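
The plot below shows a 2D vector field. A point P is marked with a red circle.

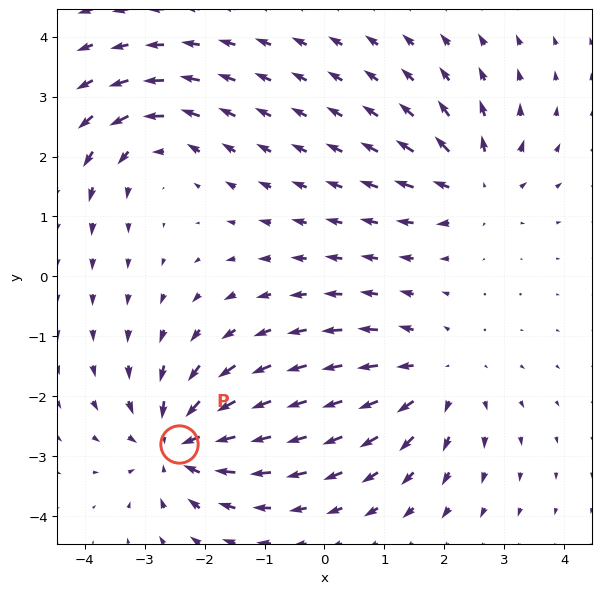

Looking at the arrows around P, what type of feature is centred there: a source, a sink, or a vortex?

sink

At P (-2.4, -2.8) the arrows converge inward. Divergence about -6, curl ≈0 — negative divergence with near-zero curl is a sink.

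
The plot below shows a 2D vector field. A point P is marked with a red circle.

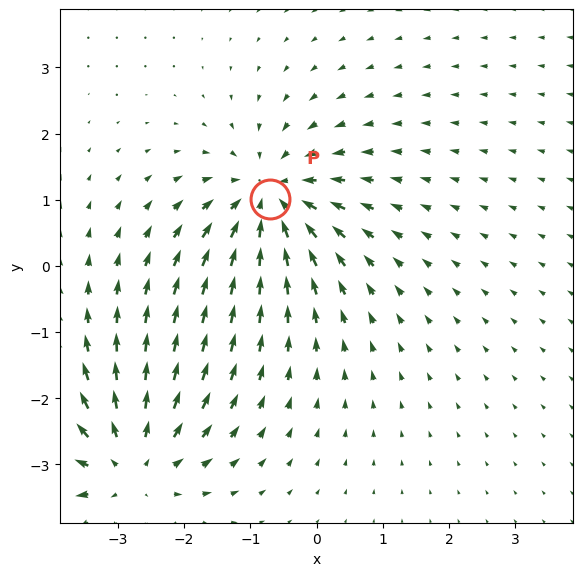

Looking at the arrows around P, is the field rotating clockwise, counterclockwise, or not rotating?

not rotating

Near P at (-0.7, 1.0) the arrows show no circulation. The curl there is ≈0.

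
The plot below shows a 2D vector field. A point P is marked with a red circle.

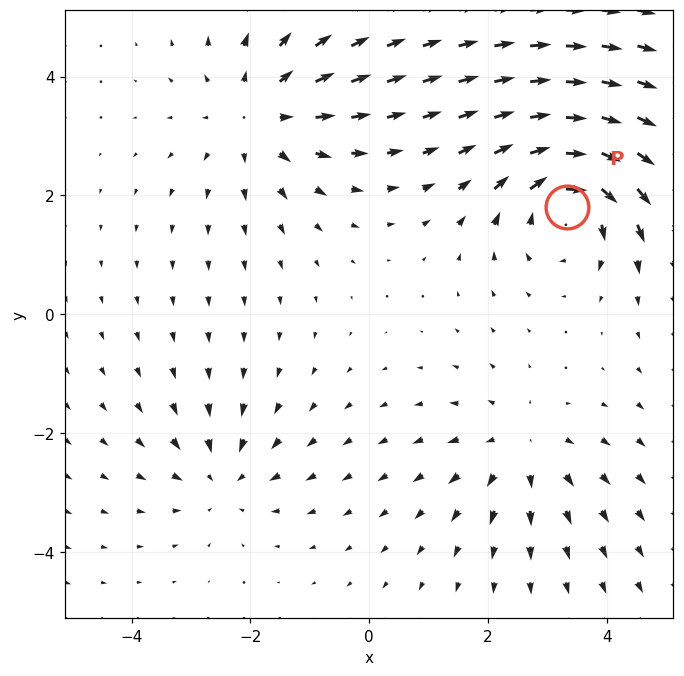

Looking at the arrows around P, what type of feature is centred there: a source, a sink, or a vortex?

vortex

At P (3.3, 1.8) the arrows circulate clockwise. Divergence ≈0, curl about -6 — near-zero divergence with nonzero curl is a vortex.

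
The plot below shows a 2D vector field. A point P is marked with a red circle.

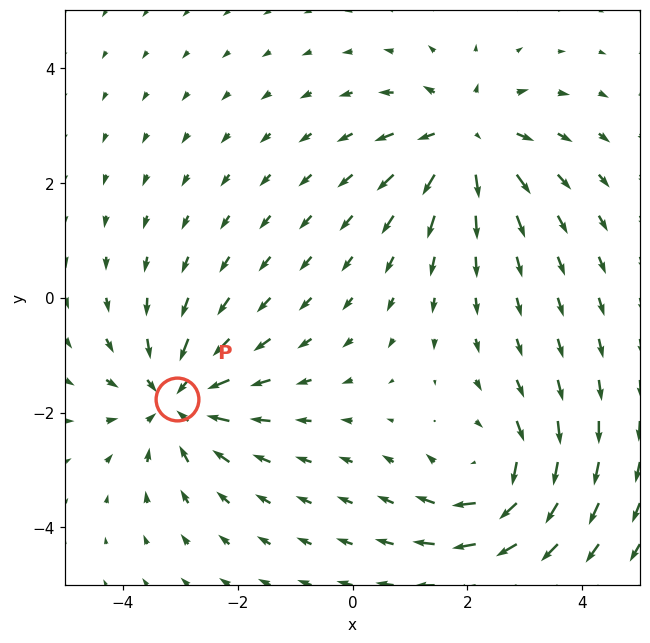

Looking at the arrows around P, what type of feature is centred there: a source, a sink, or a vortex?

At P (-3.1, -1.8) the arrows converge inward. Divergence about -5, curl ≈0 — negative divergence with near-zero curl is a sink.

sink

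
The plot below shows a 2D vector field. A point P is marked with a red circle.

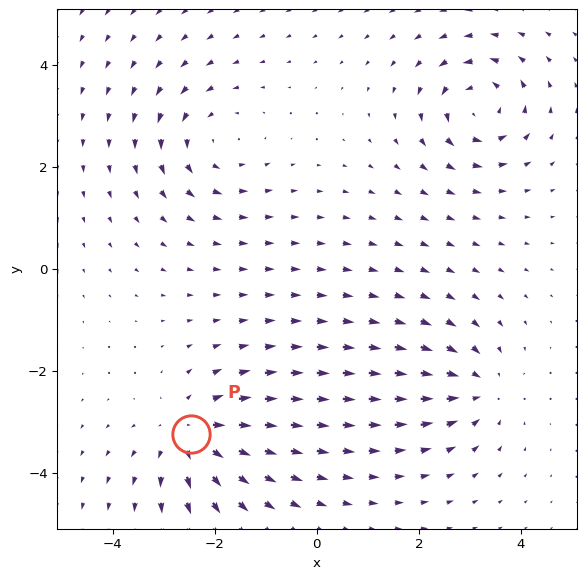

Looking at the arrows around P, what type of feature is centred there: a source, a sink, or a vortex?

source

At P (-2.5, -3.2) the arrows spread outward. Divergence about +5, curl ≈0 — positive divergence with near-zero curl is a source.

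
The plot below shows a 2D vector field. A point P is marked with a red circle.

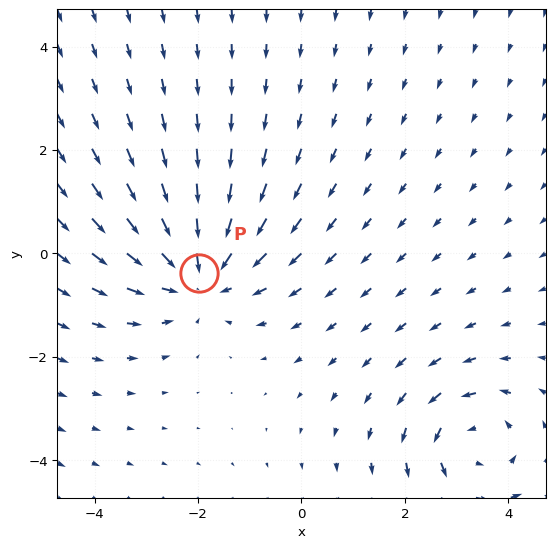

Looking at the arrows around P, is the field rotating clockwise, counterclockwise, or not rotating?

not rotating

Near P at (-2.0, -0.4) the arrows show no circulation. The curl there is ≈0.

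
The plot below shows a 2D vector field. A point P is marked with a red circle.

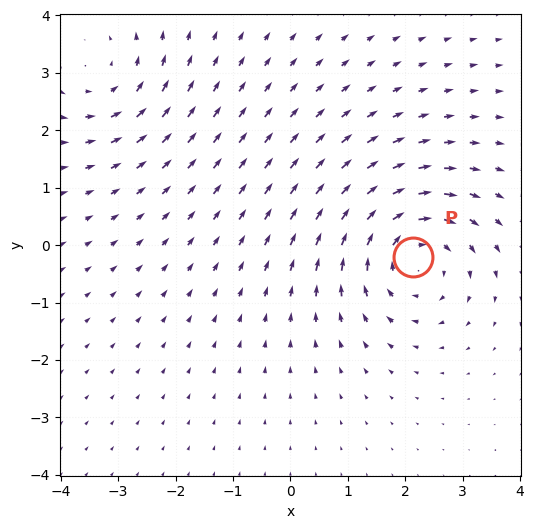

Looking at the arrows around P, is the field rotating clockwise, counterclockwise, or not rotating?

Near P at (2.1, -0.2) the arrows circulate clockwise. The curl (z-component) there is about -5; negative curl means clockwise rotation.

clockwise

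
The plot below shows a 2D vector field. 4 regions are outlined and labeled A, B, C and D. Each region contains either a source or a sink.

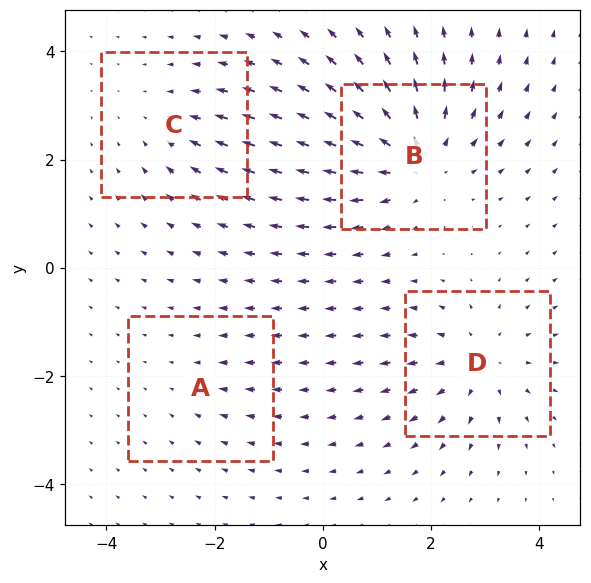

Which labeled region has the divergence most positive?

Divergence at each region's feature centre — A: about -2, B: about +6, C: about -3, D: about +4. Region B is most positive.

B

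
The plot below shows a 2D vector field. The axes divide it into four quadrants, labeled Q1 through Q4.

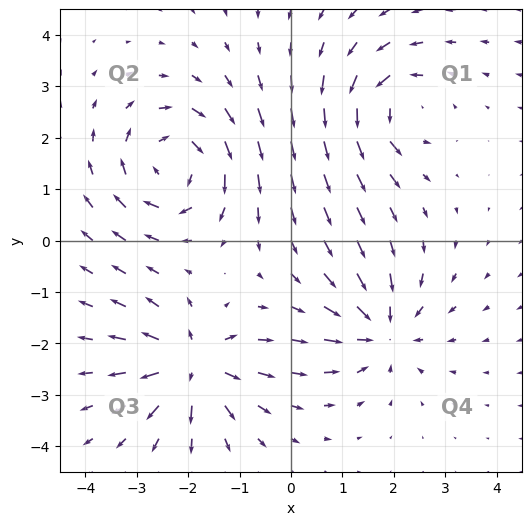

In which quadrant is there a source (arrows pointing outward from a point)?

The source sits at approximately (-1.9, -2.4), which lies in quadrant Q3. The divergence there is about +6, positive as expected for a source.

Q3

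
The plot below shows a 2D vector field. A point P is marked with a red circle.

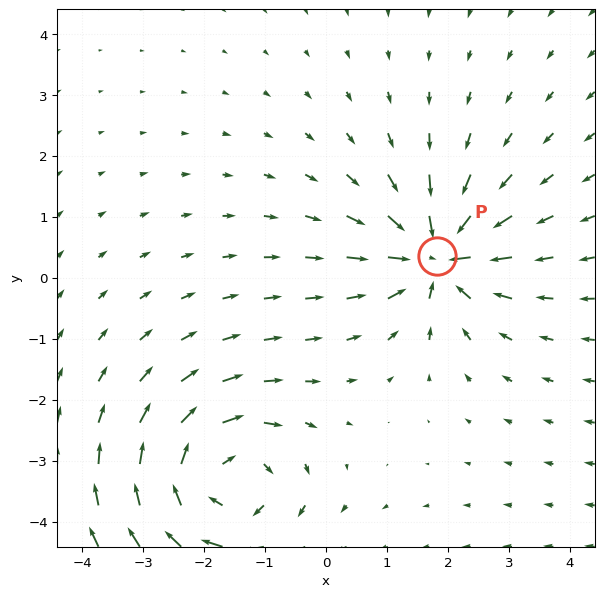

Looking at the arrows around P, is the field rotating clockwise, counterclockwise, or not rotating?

not rotating

Near P at (1.8, 0.4) the arrows show no circulation. The curl there is ≈0.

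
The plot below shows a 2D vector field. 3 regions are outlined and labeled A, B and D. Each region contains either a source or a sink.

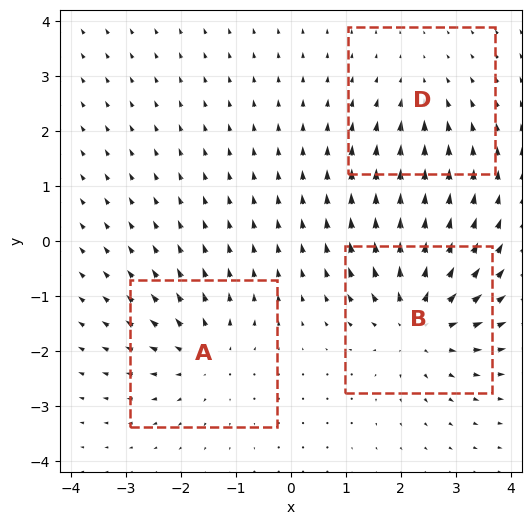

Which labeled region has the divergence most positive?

B

Divergence at each region's feature centre — A: about +3, B: about +5, D: about -2. Region B is most positive.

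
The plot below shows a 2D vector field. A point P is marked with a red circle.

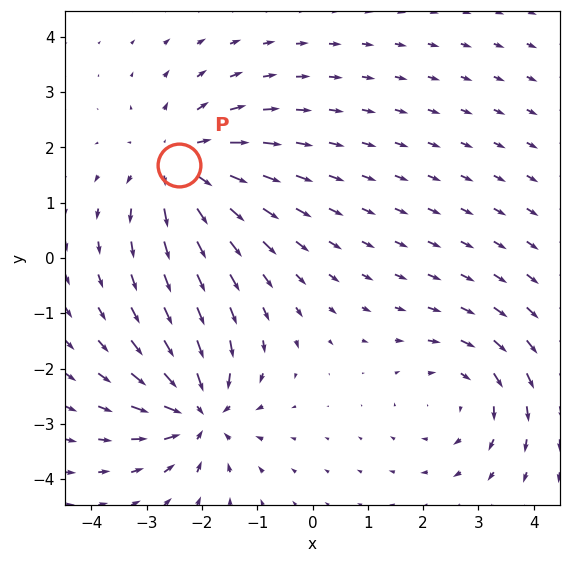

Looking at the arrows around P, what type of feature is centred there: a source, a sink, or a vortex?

At P (-2.4, 1.7) the arrows spread outward. Divergence about +3, curl ≈0 — positive divergence with near-zero curl is a source.

source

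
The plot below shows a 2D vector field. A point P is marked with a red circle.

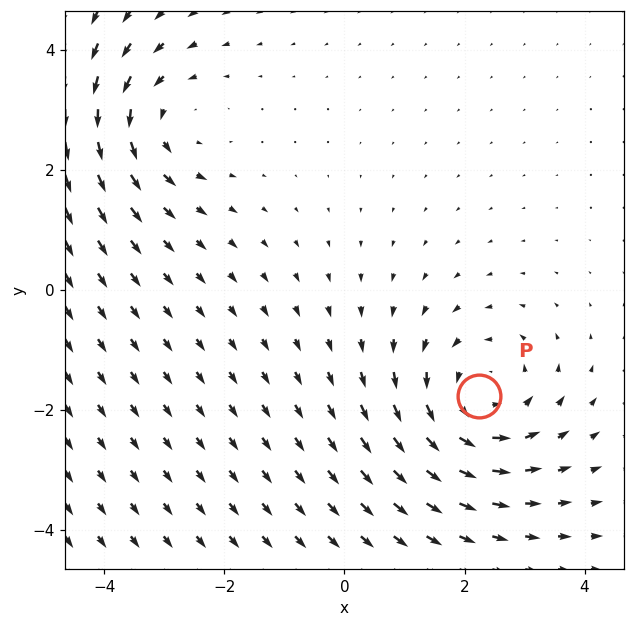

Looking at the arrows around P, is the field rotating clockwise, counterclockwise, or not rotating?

counterclockwise

Near P at (2.2, -1.8) the arrows circulate counterclockwise. The curl (z-component) there is about +4; positive curl means counterclockwise rotation.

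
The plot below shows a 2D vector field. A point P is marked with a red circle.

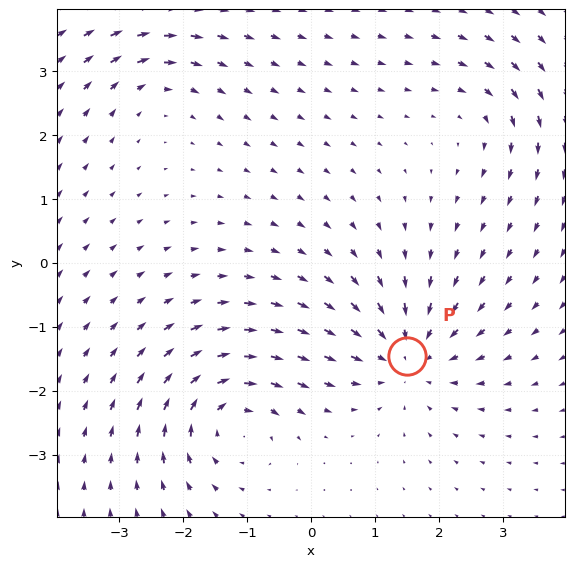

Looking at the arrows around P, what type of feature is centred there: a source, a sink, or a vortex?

sink

At P (1.5, -1.5) the arrows converge inward. Divergence about -5, curl ≈0 — negative divergence with near-zero curl is a sink.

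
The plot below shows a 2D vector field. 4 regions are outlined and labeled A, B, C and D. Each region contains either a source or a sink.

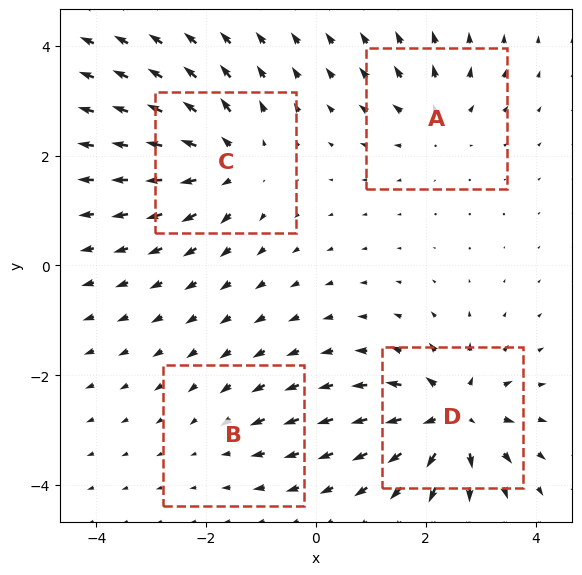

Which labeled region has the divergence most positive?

Divergence at each region's feature centre — A: about +4, B: about -3, C: about +6, D: about +8. Region D is most positive.

D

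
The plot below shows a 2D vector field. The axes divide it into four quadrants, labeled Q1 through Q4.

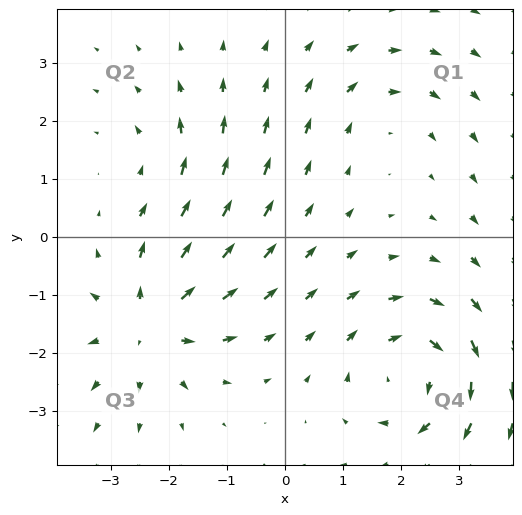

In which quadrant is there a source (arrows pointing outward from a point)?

The source sits at approximately (-2.3, -1.5), which lies in quadrant Q3. The divergence there is about +4, positive as expected for a source.

Q3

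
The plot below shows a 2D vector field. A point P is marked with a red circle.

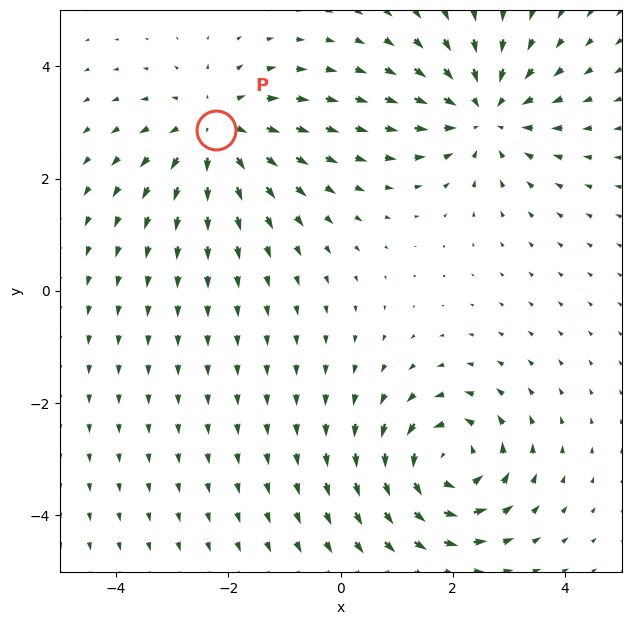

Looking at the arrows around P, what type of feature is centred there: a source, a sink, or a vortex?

At P (-2.2, 2.9) the arrows spread outward. Divergence about +3, curl ≈0 — positive divergence with near-zero curl is a source.

source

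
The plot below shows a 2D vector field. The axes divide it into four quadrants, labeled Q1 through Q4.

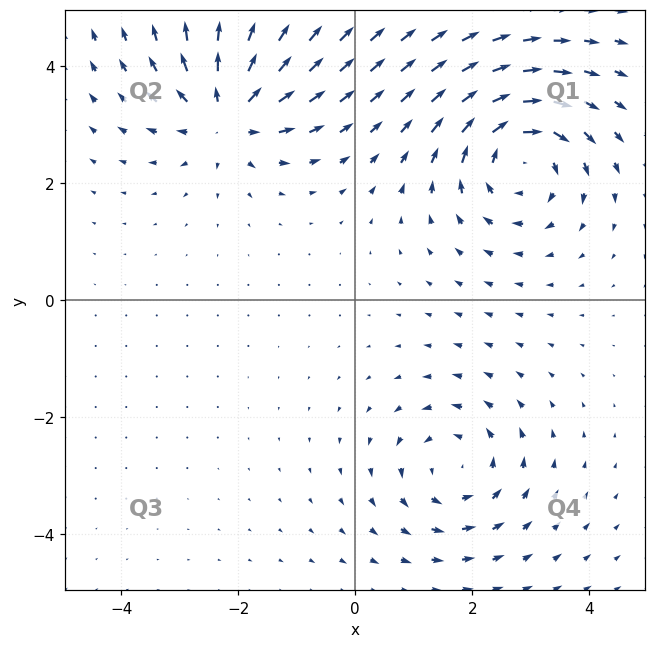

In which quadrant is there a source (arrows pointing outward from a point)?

The source sits at approximately (-2.2, 3.2), which lies in quadrant Q2. The divergence there is about +5, positive as expected for a source.

Q2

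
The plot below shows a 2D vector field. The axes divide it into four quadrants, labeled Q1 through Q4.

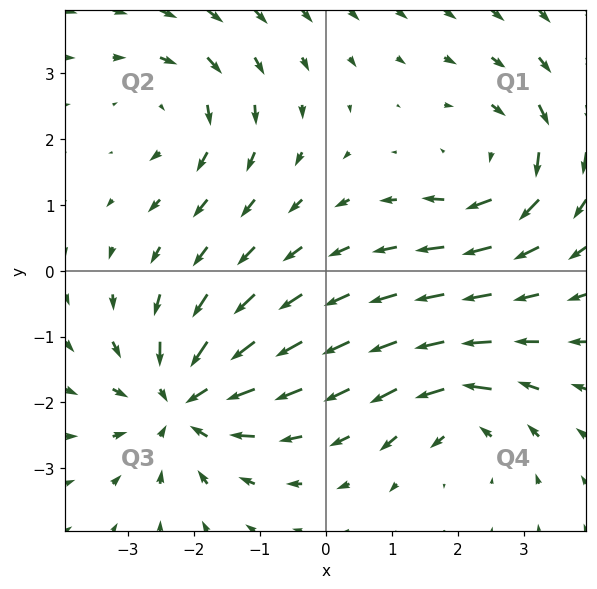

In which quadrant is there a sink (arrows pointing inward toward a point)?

Q3

The sink sits at approximately (-2.2, -2.0), which lies in quadrant Q3. The divergence there is about -5, negative as expected for a sink.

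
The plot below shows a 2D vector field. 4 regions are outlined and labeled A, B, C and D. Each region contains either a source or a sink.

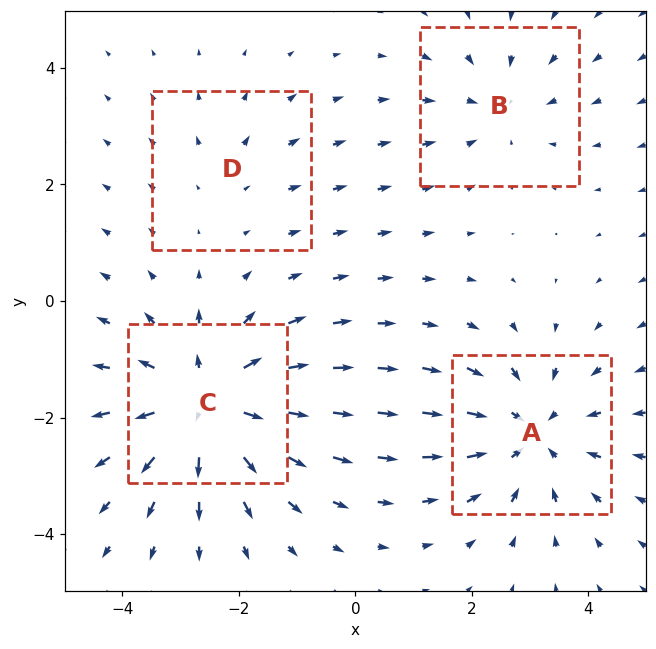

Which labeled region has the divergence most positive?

Divergence at each region's feature centre — A: about -4, B: about -3, C: about +6, D: about +2. Region C is most positive.

C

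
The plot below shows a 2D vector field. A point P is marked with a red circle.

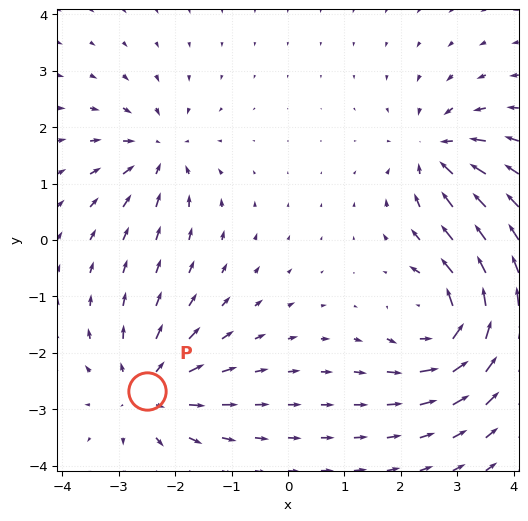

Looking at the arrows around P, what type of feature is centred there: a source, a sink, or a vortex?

source

At P (-2.5, -2.7) the arrows spread outward. Divergence about +4, curl ≈0 — positive divergence with near-zero curl is a source.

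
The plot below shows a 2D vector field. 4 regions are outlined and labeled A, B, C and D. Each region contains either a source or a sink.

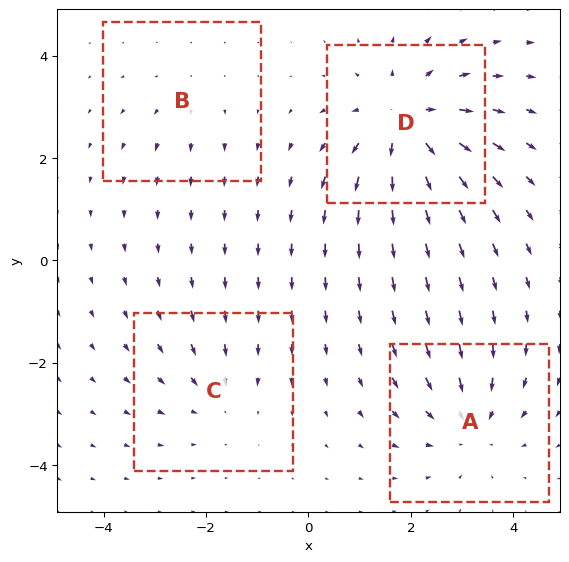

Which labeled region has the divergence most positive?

Divergence at each region's feature centre — A: about -4, B: about +2, C: about -3, D: about +6. Region D is most positive.

D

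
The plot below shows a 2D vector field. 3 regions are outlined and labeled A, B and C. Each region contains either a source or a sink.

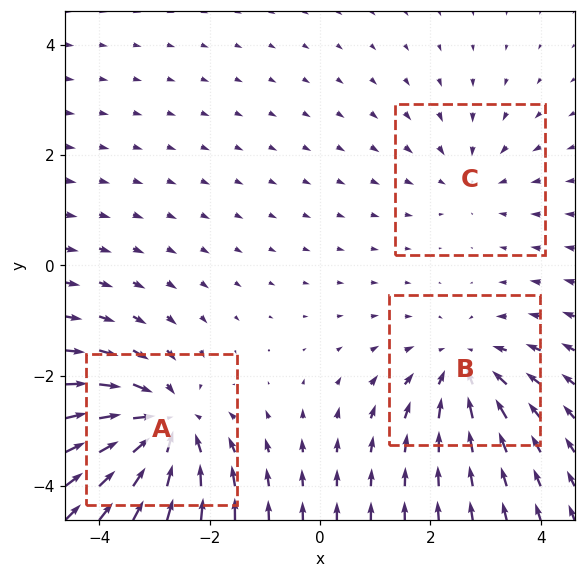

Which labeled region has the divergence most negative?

Divergence at each region's feature centre — A: about -4, B: about -3, C: about -2. Region A is most negative.

A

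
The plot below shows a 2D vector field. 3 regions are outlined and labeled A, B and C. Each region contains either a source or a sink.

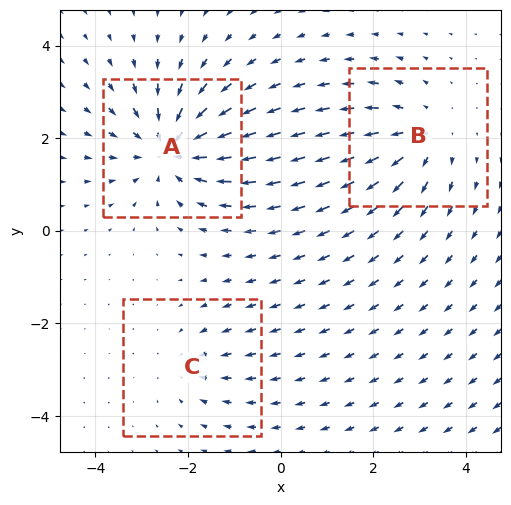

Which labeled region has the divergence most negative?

Divergence at each region's feature centre — A: about -5, B: about +3, C: about -2. Region A is most negative.

A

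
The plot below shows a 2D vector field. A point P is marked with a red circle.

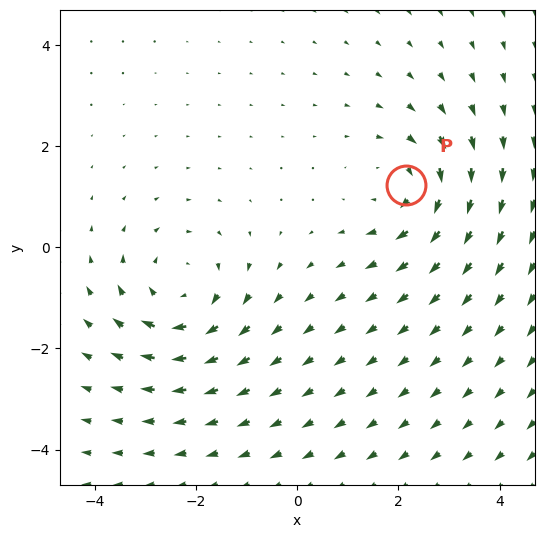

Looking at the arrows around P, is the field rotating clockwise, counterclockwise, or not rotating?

Near P at (2.2, 1.2) the arrows circulate clockwise. The curl (z-component) there is about -3; negative curl means clockwise rotation.

clockwise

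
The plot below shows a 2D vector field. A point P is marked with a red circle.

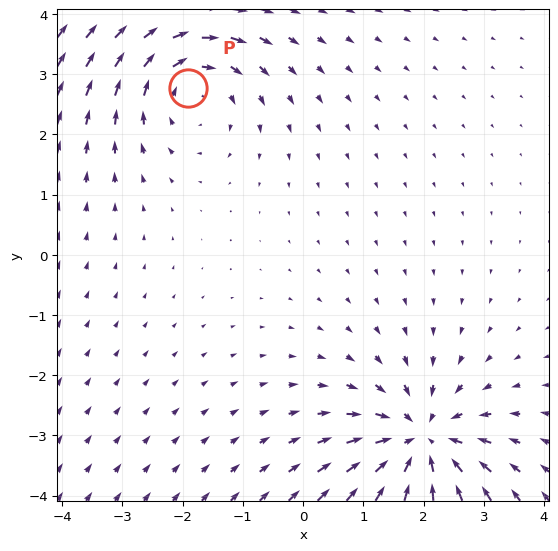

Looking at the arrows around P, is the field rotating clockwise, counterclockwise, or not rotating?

Near P at (-1.9, 2.8) the arrows circulate clockwise. The curl (z-component) there is about -3; negative curl means clockwise rotation.

clockwise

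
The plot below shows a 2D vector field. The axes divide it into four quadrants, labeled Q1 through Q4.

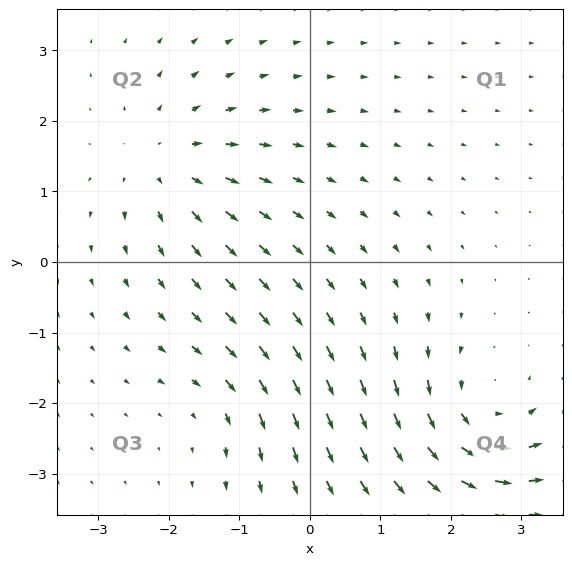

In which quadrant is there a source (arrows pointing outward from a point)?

Q2

The source sits at approximately (-2.0, 1.4), which lies in quadrant Q2. The divergence there is about +4, positive as expected for a source.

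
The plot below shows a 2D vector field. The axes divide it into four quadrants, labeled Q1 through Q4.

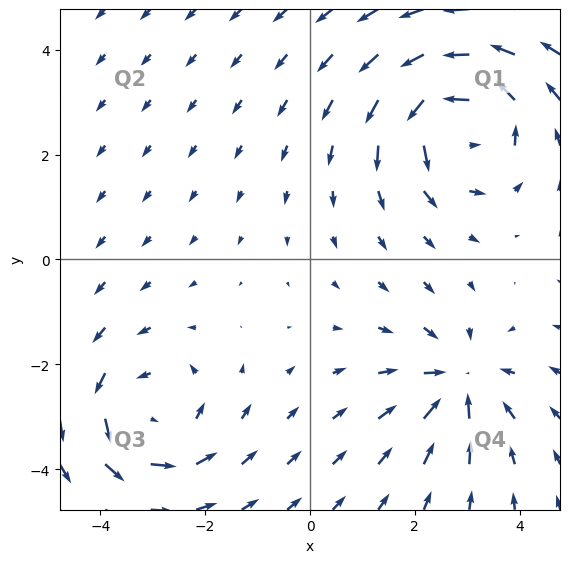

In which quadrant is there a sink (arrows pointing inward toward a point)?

The sink sits at approximately (2.8, -2.3), which lies in quadrant Q4. The divergence there is about -4, negative as expected for a sink.

Q4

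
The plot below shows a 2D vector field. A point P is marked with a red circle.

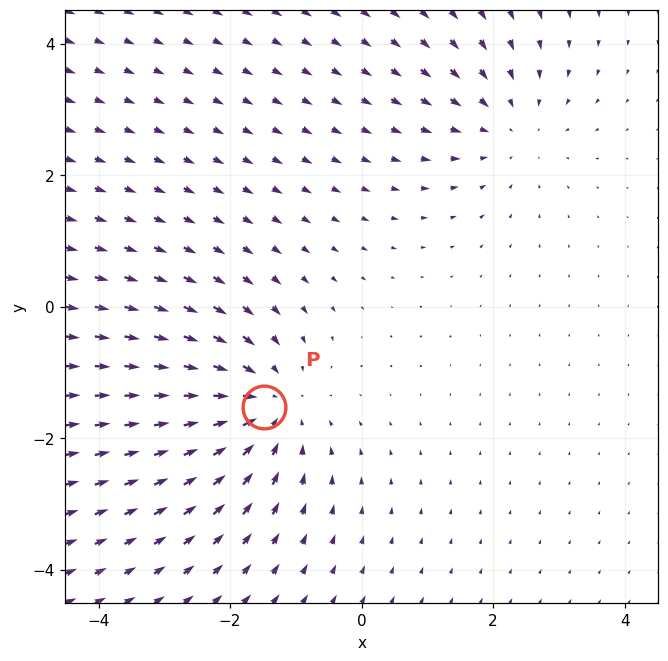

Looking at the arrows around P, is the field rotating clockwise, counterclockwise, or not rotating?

not rotating

Near P at (-1.5, -1.5) the arrows show no circulation. The curl there is ≈0.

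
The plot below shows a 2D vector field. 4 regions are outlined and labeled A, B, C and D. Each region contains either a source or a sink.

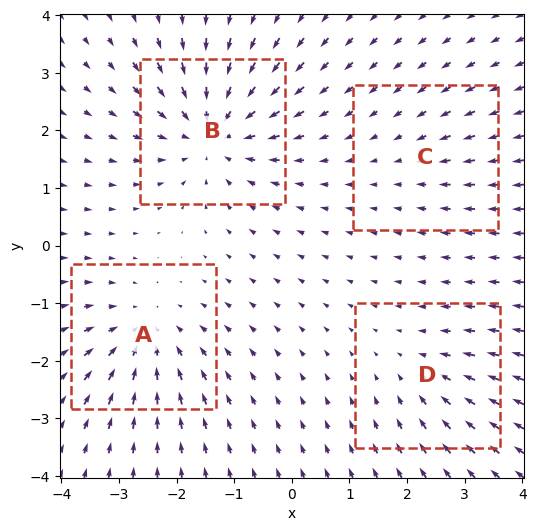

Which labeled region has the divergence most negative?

Divergence at each region's feature centre — A: about -5, B: about -7, C: about -2, D: about -3. Region B is most negative.

B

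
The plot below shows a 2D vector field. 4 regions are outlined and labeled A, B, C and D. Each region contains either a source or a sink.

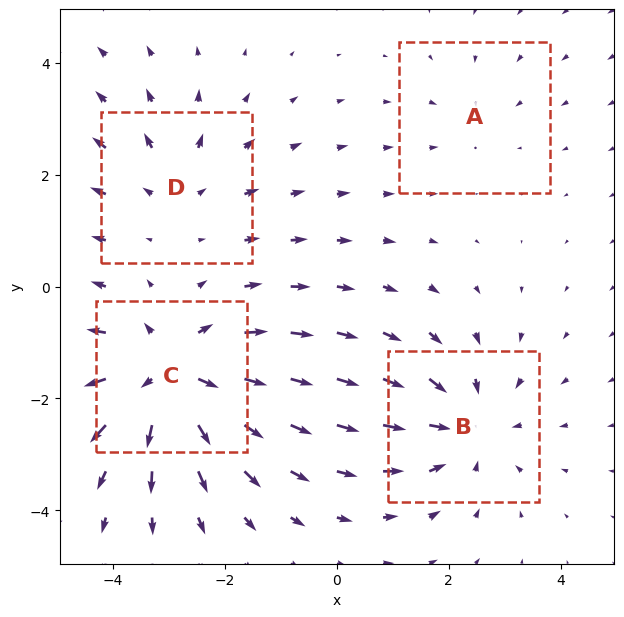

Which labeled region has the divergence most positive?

C

Divergence at each region's feature centre — A: about -2, B: about -4, C: about +6, D: about +3. Region C is most positive.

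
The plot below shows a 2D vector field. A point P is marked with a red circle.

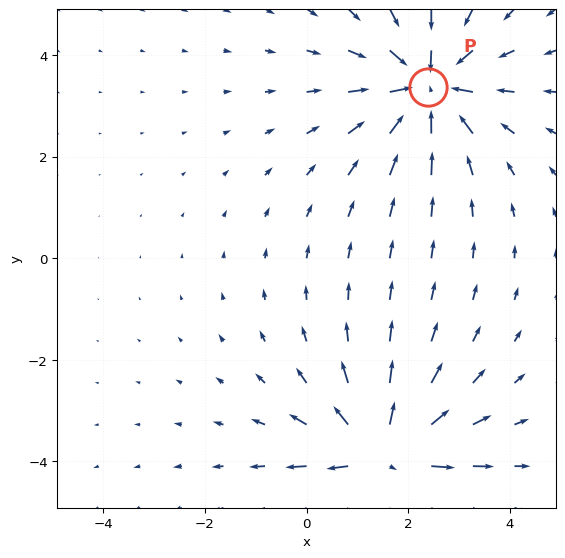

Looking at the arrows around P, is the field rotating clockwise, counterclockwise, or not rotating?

Near P at (2.4, 3.4) the arrows show no circulation. The curl there is ≈0.

not rotating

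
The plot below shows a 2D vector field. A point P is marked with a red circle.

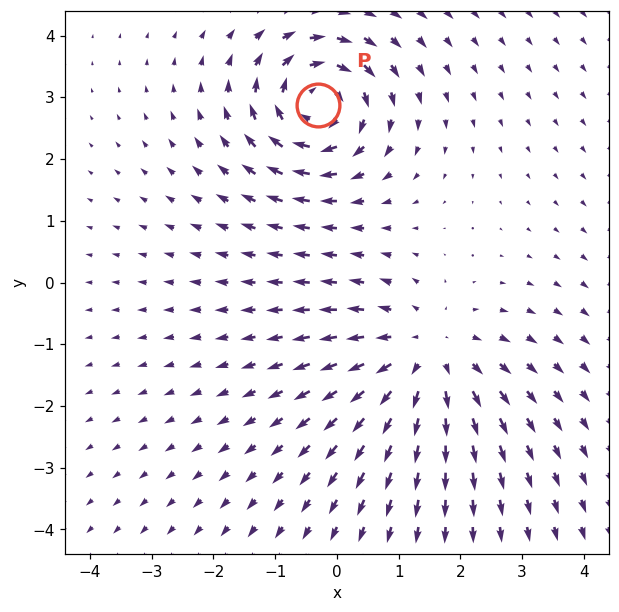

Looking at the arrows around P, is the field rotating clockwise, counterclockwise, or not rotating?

clockwise

Near P at (-0.3, 2.9) the arrows circulate clockwise. The curl (z-component) there is about -5; negative curl means clockwise rotation.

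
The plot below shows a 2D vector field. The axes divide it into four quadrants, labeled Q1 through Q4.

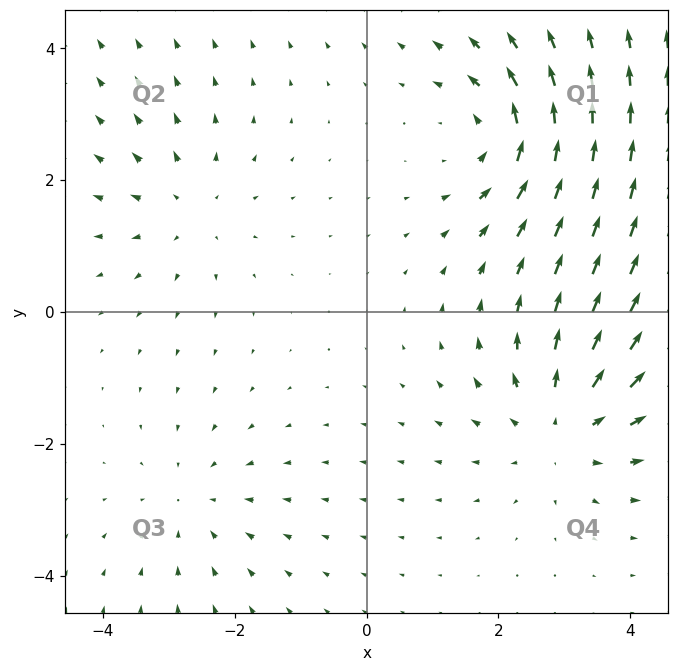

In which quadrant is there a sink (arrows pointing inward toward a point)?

The sink sits at approximately (-2.6, -2.9), which lies in quadrant Q3. The divergence there is about -2, negative as expected for a sink.

Q3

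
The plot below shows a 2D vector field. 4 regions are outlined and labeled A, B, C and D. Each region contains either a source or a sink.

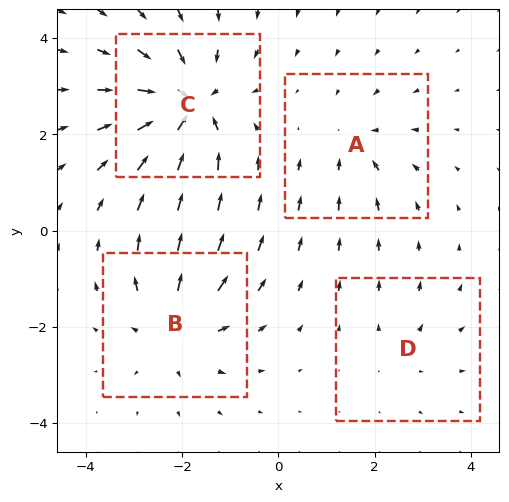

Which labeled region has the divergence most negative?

C

Divergence at each region's feature centre — A: about -3, B: about +4, C: about -6, D: about +2. Region C is most negative.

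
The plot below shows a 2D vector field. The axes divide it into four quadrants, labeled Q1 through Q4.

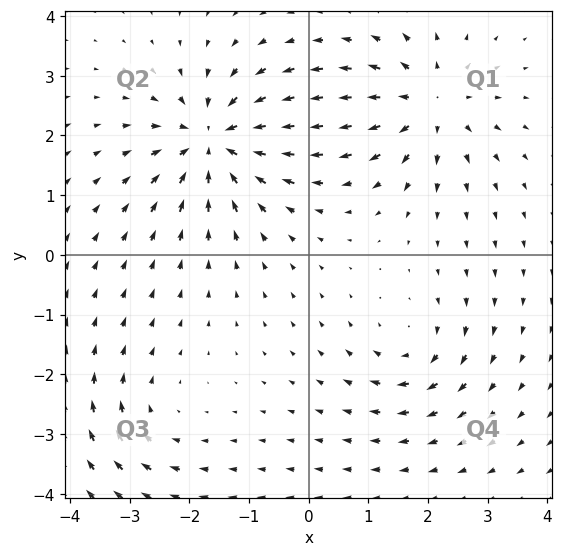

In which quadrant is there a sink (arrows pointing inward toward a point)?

Q2

The sink sits at approximately (-1.6, 1.9), which lies in quadrant Q2. The divergence there is about -6, negative as expected for a sink.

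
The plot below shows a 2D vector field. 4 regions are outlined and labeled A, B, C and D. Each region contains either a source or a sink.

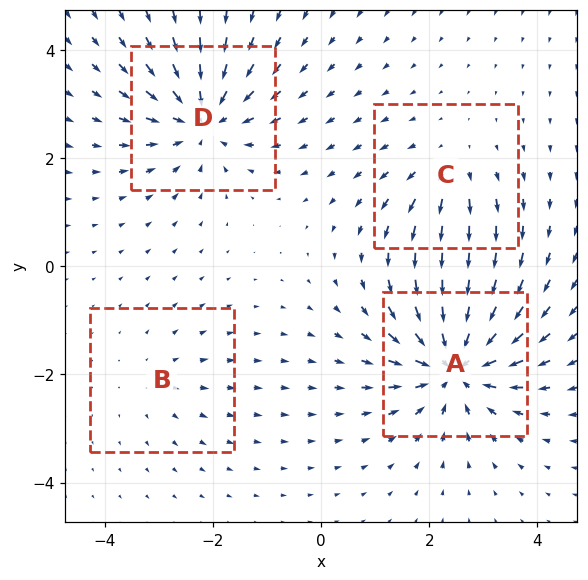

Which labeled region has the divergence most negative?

Divergence at each region's feature centre — A: about -7, B: about +2, C: about +3, D: about -6. Region A is most negative.

A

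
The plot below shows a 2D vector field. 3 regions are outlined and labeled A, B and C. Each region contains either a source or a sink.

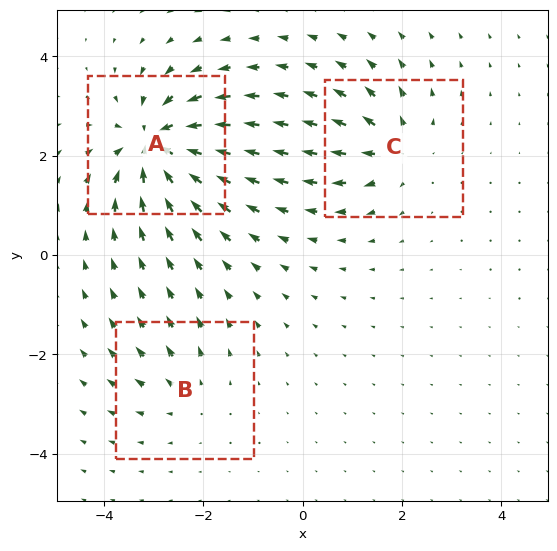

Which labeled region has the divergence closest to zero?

Divergence at each region's feature centre — A: about -6, B: about +2, C: about +4. Region B is closest to zero.

B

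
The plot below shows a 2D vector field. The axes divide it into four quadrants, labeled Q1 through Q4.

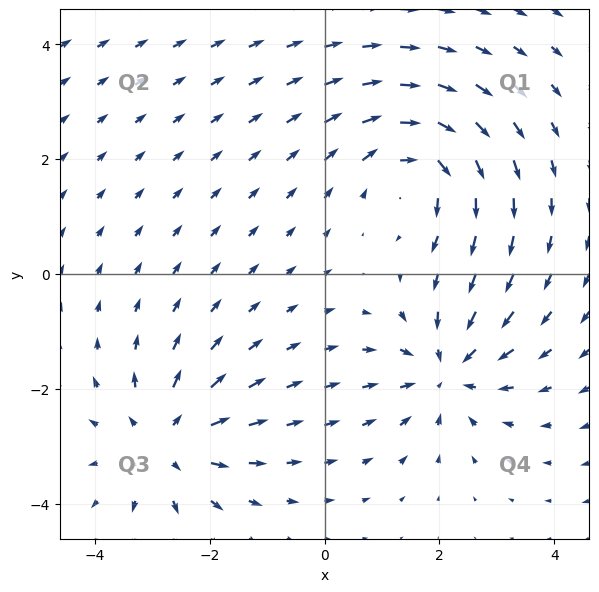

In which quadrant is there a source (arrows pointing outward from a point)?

Q3

The source sits at approximately (-2.8, -2.9), which lies in quadrant Q3. The divergence there is about +5, positive as expected for a source.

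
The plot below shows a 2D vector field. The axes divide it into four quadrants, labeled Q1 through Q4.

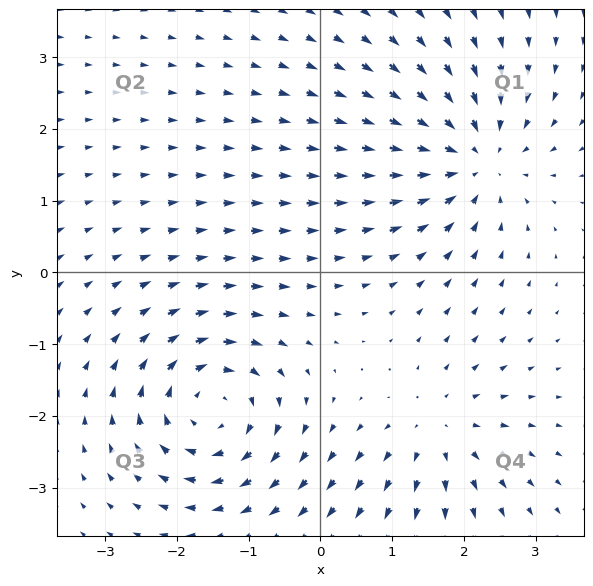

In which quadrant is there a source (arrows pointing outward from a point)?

The source sits at approximately (1.7, -2.2), which lies in quadrant Q4. The divergence there is about +3, positive as expected for a source.

Q4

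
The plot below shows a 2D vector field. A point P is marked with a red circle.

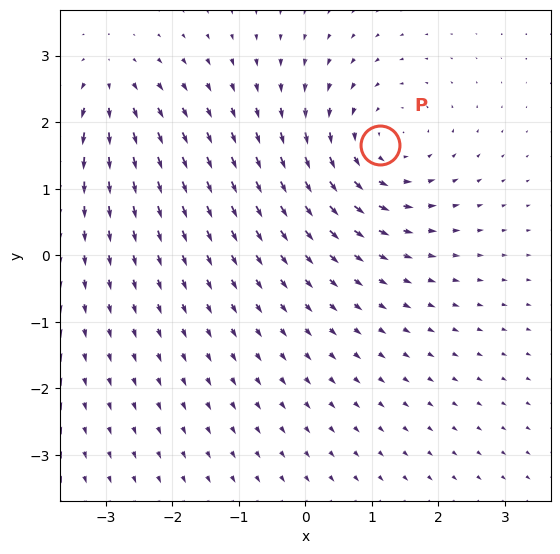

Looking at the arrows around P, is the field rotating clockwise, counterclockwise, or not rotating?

counterclockwise

Near P at (1.1, 1.7) the arrows circulate counterclockwise. The curl (z-component) there is about +4; positive curl means counterclockwise rotation.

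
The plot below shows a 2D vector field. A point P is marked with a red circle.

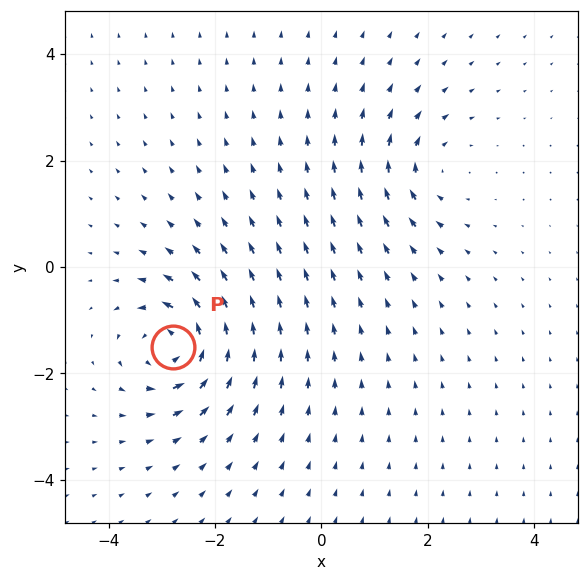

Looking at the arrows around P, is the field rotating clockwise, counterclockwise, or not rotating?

counterclockwise

Near P at (-2.8, -1.5) the arrows circulate counterclockwise. The curl (z-component) there is about +7; positive curl means counterclockwise rotation.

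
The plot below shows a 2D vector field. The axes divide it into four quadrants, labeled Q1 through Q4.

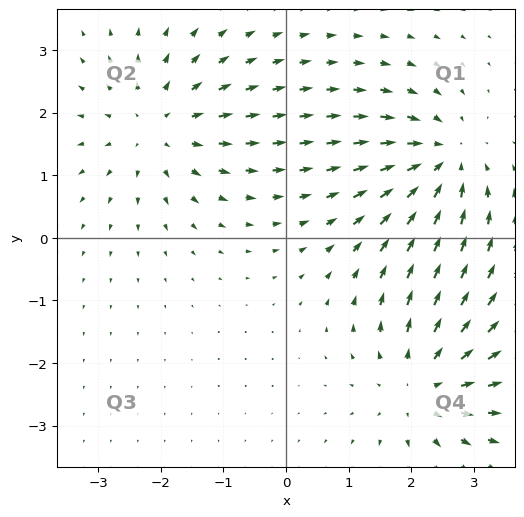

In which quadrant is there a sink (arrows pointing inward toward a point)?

The sink sits at approximately (2.5, 1.2), which lies in quadrant Q1. The divergence there is about -5, negative as expected for a sink.

Q1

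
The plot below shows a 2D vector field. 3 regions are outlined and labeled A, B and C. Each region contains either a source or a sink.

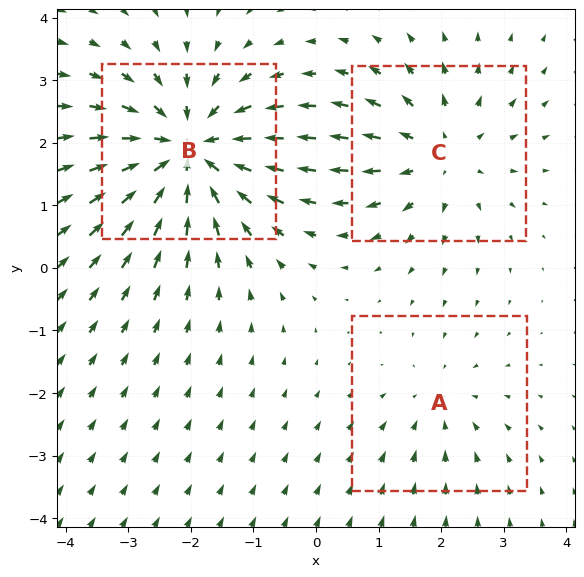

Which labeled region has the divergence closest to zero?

A

Divergence at each region's feature centre — A: about -2, B: about -4, C: about +3. Region A is closest to zero.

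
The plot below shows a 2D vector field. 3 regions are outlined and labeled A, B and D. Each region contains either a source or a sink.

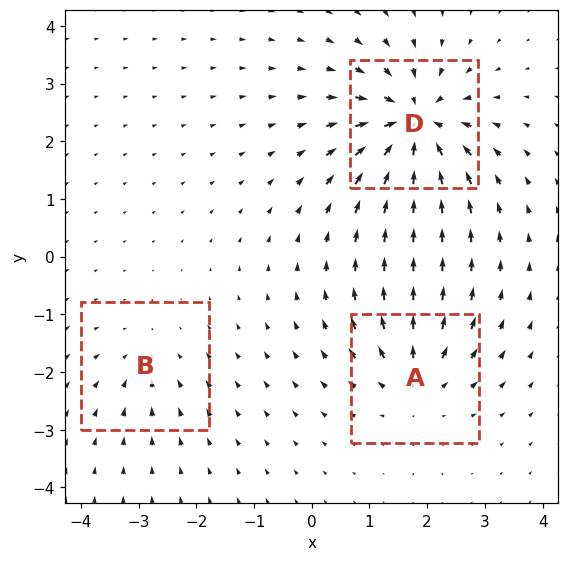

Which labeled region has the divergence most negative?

D

Divergence at each region's feature centre — A: about +4, B: about -2, D: about -7. Region D is most negative.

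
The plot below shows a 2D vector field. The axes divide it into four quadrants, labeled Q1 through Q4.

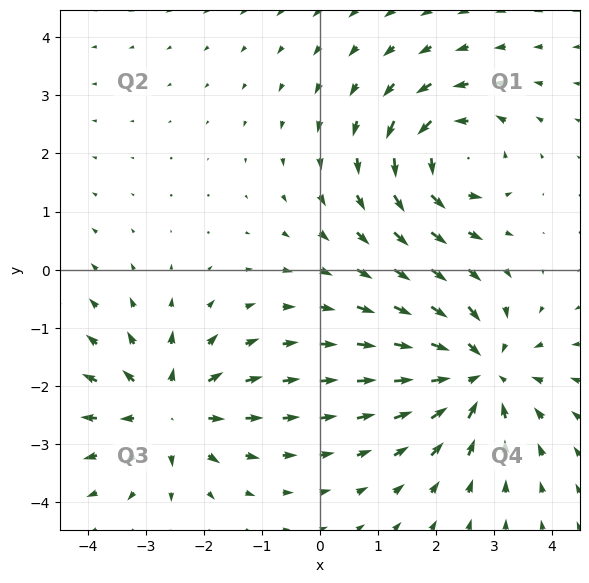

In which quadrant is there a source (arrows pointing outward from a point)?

The source sits at approximately (-2.6, -2.4), which lies in quadrant Q3. The divergence there is about +4, positive as expected for a source.

Q3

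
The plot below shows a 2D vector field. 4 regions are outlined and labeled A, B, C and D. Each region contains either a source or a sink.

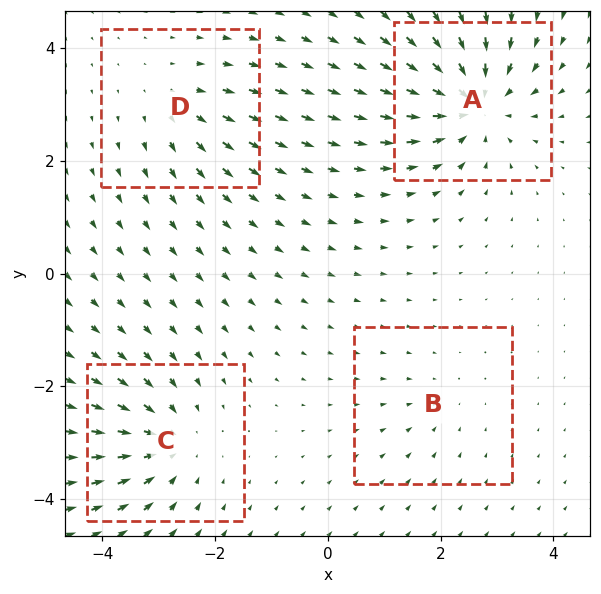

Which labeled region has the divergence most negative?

Divergence at each region's feature centre — A: about -7, B: about -2, C: about -5, D: about +3. Region A is most negative.

A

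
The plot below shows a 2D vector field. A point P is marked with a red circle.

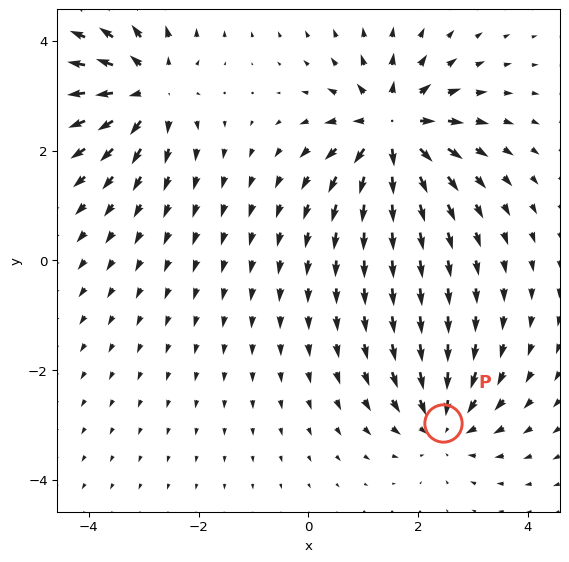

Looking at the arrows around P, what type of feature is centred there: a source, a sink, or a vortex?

sink

At P (2.5, -3.0) the arrows converge inward. Divergence about -3, curl ≈0 — negative divergence with near-zero curl is a sink.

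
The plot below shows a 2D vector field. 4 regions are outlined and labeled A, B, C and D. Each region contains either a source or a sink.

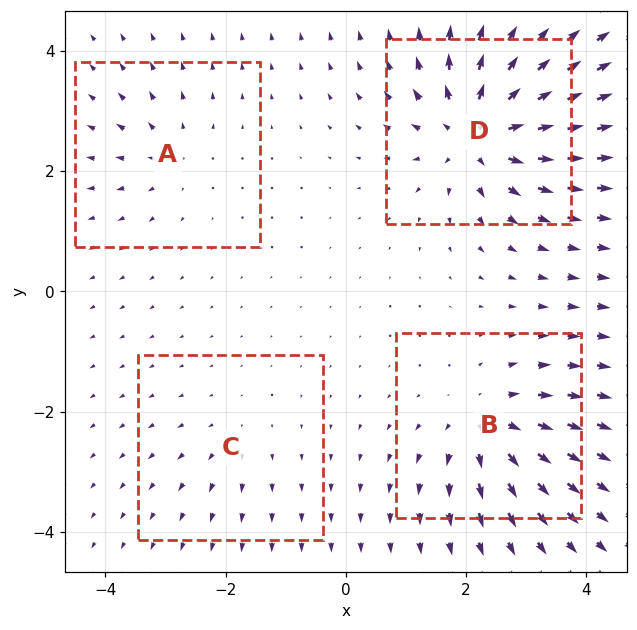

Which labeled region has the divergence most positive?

D

Divergence at each region's feature centre — A: about +4, B: about +6, C: about +2, D: about +9. Region D is most positive.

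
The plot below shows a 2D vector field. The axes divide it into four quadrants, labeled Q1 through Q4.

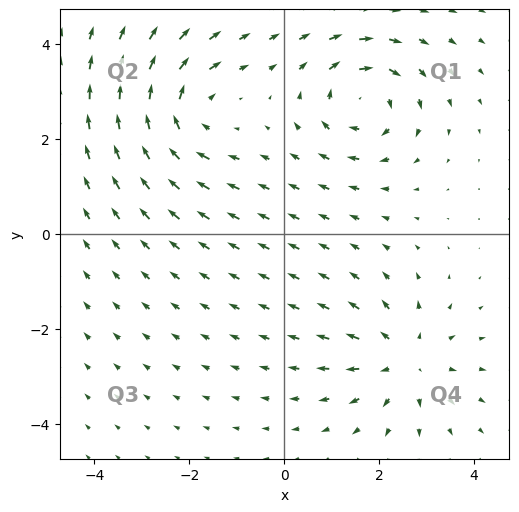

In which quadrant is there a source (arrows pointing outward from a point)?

Q4

The source sits at approximately (2.5, -2.7), which lies in quadrant Q4. The divergence there is about +4, positive as expected for a source.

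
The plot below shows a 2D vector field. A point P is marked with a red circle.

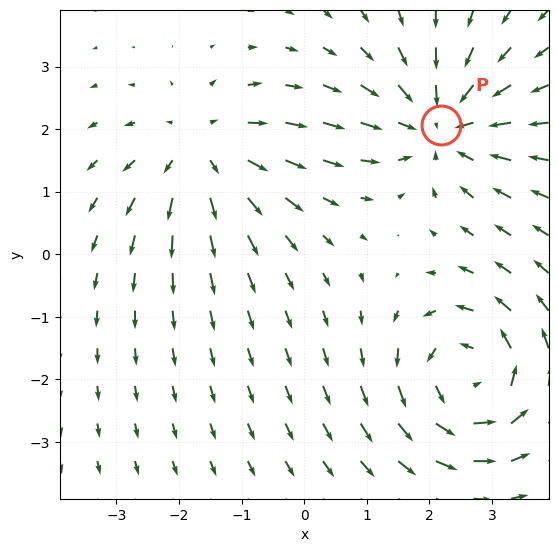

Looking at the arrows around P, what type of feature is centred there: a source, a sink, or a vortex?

At P (2.2, 2.1) the arrows converge inward. Divergence about -4, curl ≈0 — negative divergence with near-zero curl is a sink.

sink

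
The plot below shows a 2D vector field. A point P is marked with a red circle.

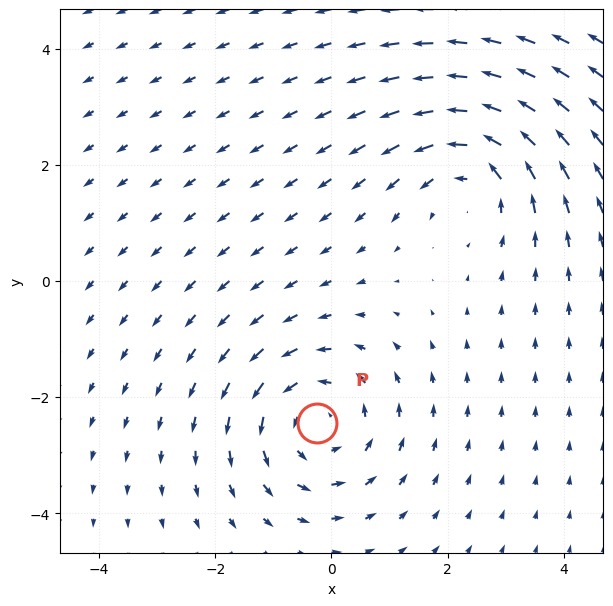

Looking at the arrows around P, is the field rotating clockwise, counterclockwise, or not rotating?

Near P at (-0.3, -2.4) the arrows circulate counterclockwise. The curl (z-component) there is about +3; positive curl means counterclockwise rotation.

counterclockwise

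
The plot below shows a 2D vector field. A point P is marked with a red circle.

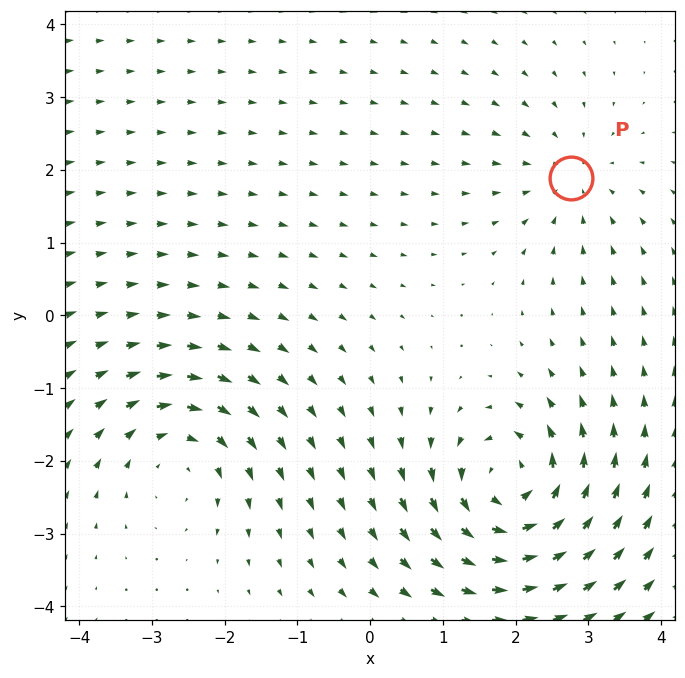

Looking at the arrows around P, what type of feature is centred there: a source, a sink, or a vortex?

At P (2.8, 1.9) the arrows converge inward. Divergence about -3, curl ≈0 — negative divergence with near-zero curl is a sink.

sink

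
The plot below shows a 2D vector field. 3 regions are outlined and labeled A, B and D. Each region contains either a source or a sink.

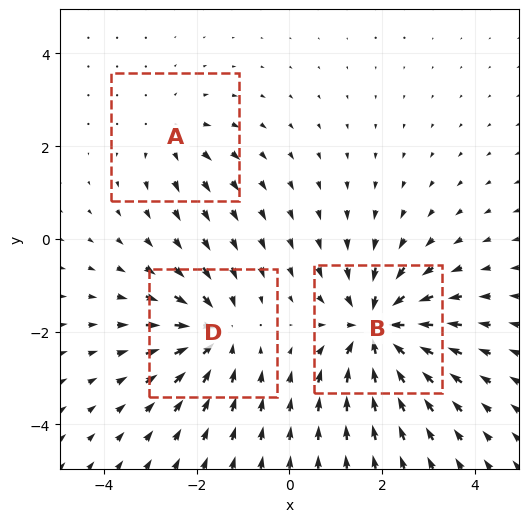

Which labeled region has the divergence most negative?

B

Divergence at each region's feature centre — A: about +2, B: about -6, D: about -4. Region B is most negative.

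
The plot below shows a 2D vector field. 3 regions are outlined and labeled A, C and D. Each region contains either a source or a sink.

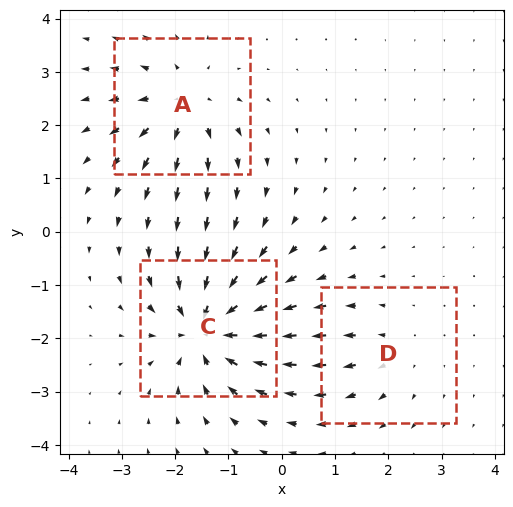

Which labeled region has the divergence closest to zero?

D

Divergence at each region's feature centre — A: about +4, C: about -6, D: about +2. Region D is closest to zero.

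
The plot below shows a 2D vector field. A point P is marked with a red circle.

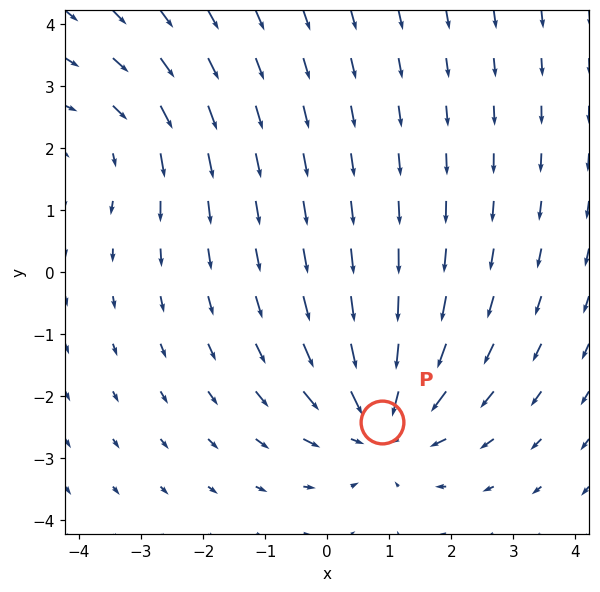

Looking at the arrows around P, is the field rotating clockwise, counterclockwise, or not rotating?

not rotating

Near P at (0.9, -2.4) the arrows show no circulation. The curl there is ≈0.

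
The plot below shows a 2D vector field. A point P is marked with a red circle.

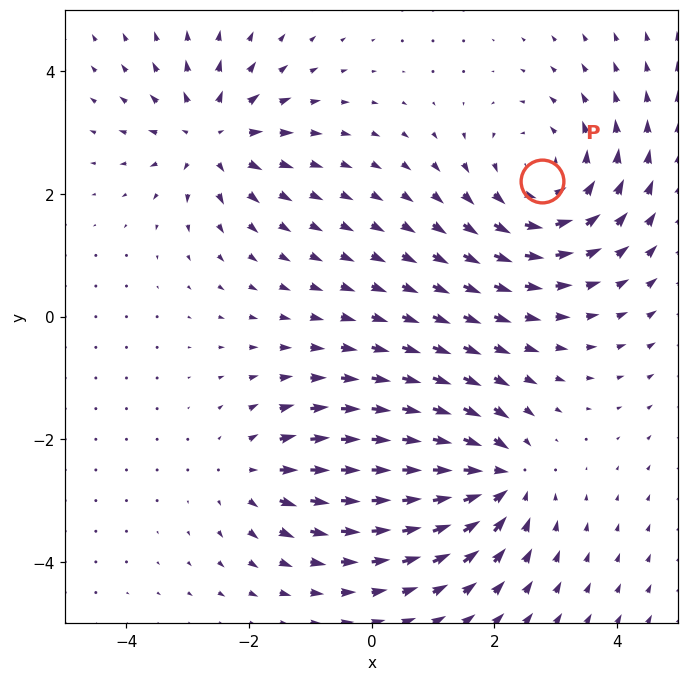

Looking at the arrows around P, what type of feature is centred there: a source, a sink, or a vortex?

vortex

At P (2.8, 2.2) the arrows circulate counterclockwise. Divergence ≈0, curl about +4 — near-zero divergence with nonzero curl is a vortex.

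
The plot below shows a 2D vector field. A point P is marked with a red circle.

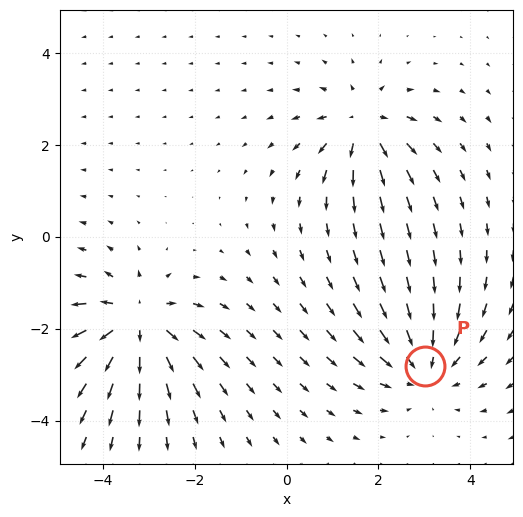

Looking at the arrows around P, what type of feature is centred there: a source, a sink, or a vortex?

sink

At P (3.0, -2.8) the arrows converge inward. Divergence about -4, curl ≈0 — negative divergence with near-zero curl is a sink.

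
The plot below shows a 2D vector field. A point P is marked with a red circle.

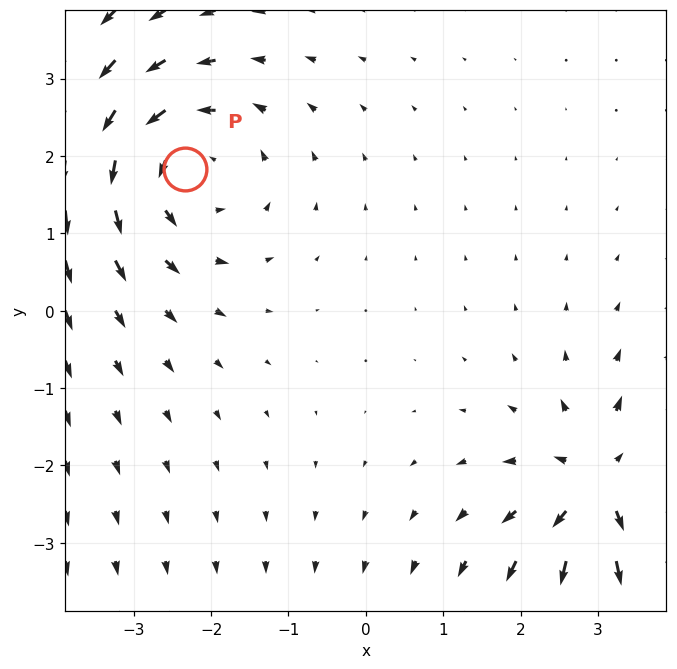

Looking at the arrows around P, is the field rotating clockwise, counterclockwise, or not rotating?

Near P at (-2.3, 1.8) the arrows circulate counterclockwise. The curl (z-component) there is about +4; positive curl means counterclockwise rotation.

counterclockwise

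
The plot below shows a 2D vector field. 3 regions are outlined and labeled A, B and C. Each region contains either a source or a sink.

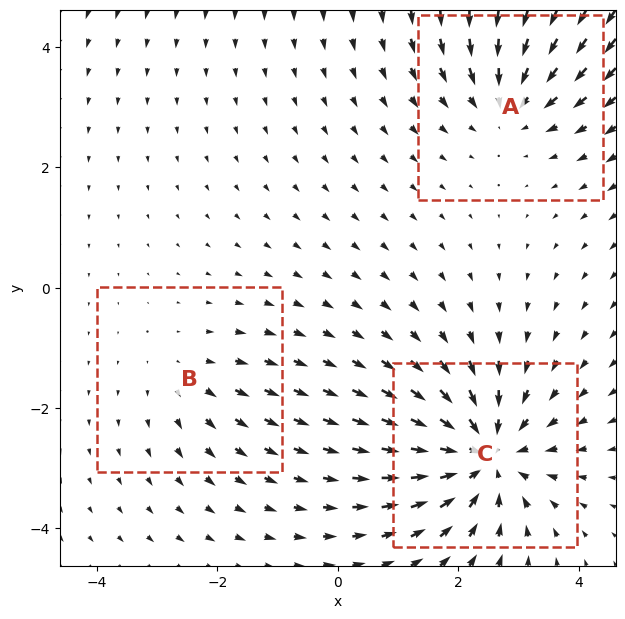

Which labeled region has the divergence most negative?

Divergence at each region's feature centre — A: about -3, B: about +2, C: about -5. Region C is most negative.

C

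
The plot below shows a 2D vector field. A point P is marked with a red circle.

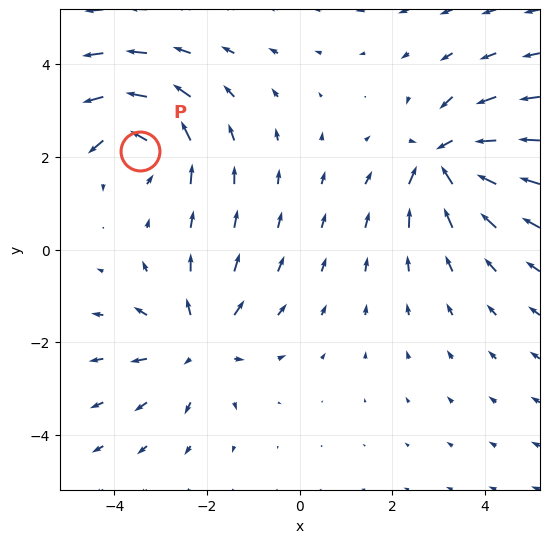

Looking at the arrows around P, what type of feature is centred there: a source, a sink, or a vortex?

vortex

At P (-3.5, 2.1) the arrows circulate counterclockwise. Divergence ≈0, curl about +4 — near-zero divergence with nonzero curl is a vortex.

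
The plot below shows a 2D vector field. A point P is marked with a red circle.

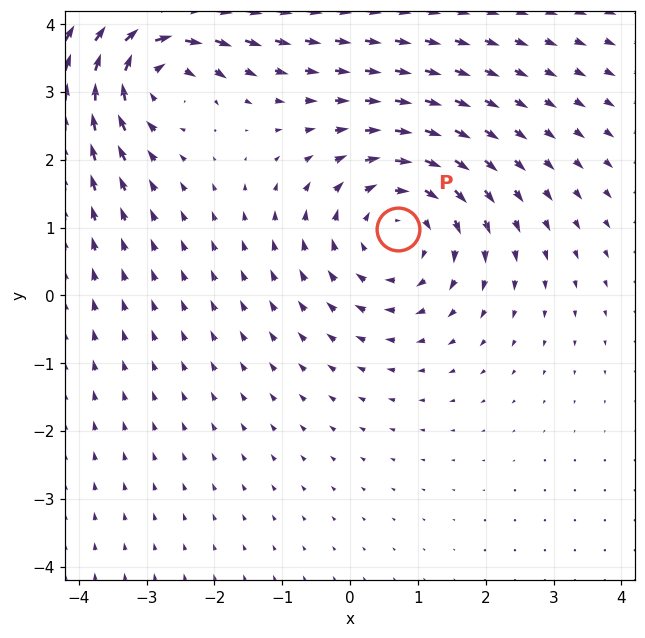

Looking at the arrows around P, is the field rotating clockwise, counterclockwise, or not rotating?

Near P at (0.7, 1.0) the arrows circulate clockwise. The curl (z-component) there is about -3; negative curl means clockwise rotation.

clockwise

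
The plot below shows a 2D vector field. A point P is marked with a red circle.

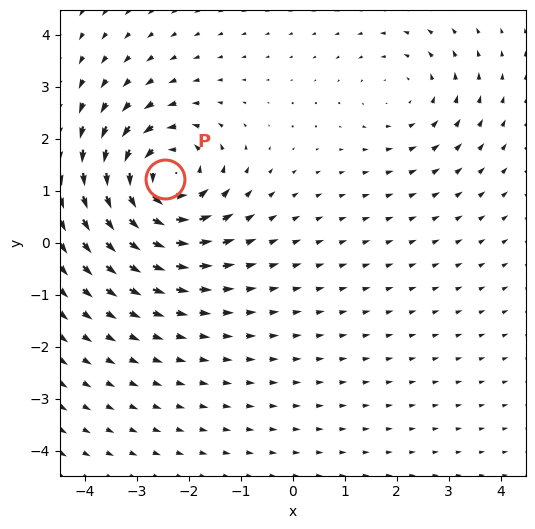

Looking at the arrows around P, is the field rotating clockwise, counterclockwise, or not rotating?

counterclockwise

Near P at (-2.5, 1.2) the arrows circulate counterclockwise. The curl (z-component) there is about +6; positive curl means counterclockwise rotation.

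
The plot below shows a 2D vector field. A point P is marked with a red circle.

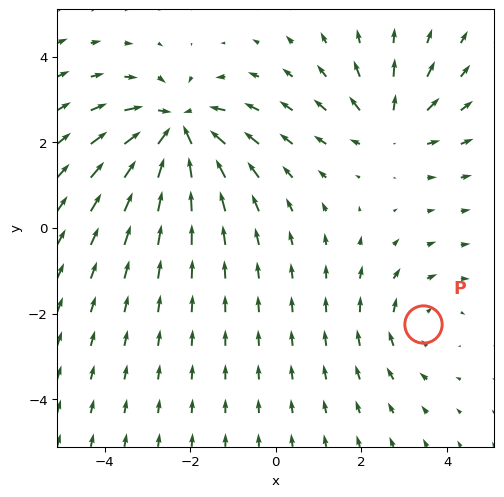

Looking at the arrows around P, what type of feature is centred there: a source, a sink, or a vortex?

At P (3.4, -2.2) the arrows circulate clockwise. Divergence ≈0, curl about -2 — near-zero divergence with nonzero curl is a vortex.

vortex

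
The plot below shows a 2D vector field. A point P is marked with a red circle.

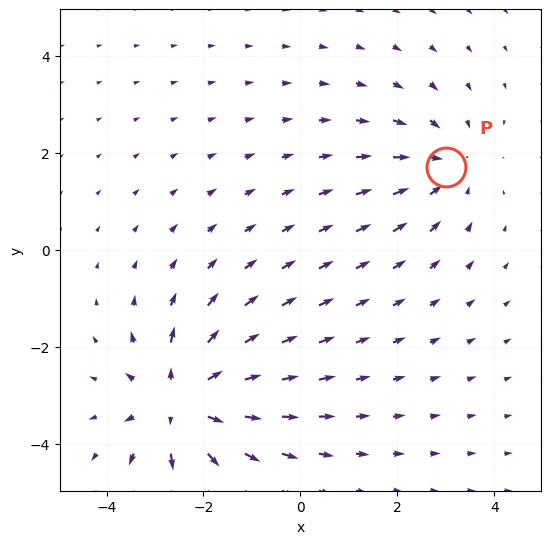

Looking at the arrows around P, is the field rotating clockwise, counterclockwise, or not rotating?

not rotating

Near P at (3.0, 1.7) the arrows show no circulation. The curl there is ≈0.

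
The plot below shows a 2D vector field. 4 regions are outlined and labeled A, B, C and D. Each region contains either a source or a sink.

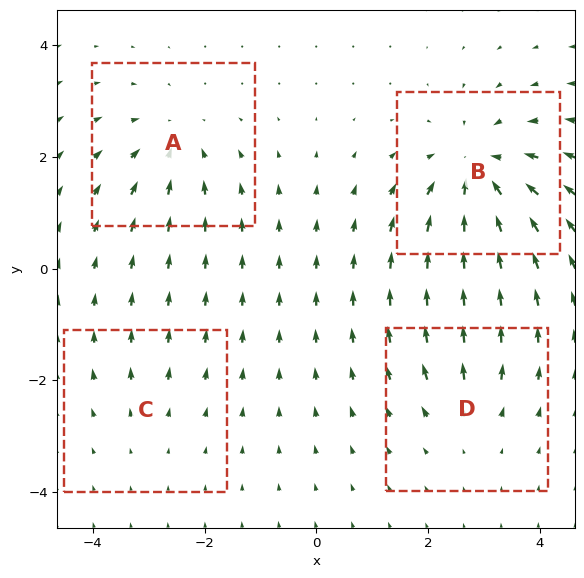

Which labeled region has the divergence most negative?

B

Divergence at each region's feature centre — A: about -4, B: about -7, C: about +2, D: about +3. Region B is most negative.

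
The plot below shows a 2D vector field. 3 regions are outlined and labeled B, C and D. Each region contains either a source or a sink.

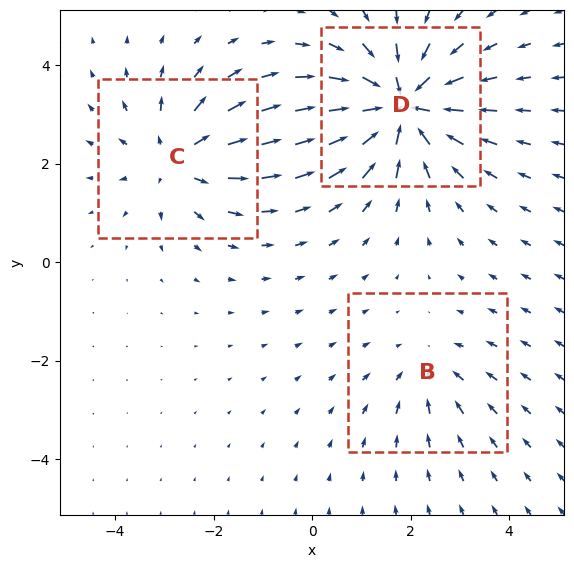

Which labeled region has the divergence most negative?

Divergence at each region's feature centre — B: about -2, C: about +3, D: about -5. Region D is most negative.

D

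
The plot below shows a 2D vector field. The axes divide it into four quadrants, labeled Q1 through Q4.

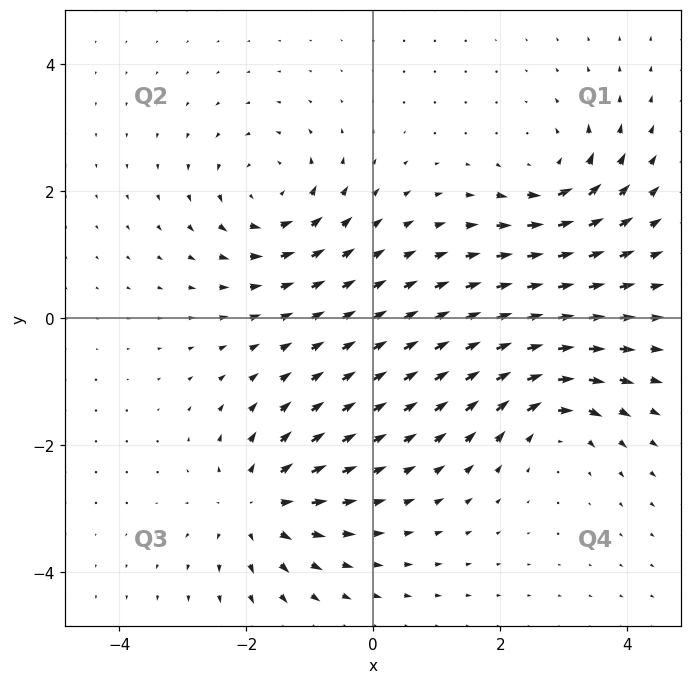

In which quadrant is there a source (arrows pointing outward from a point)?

Q3

The source sits at approximately (-1.8, -3.0), which lies in quadrant Q3. The divergence there is about +6, positive as expected for a source.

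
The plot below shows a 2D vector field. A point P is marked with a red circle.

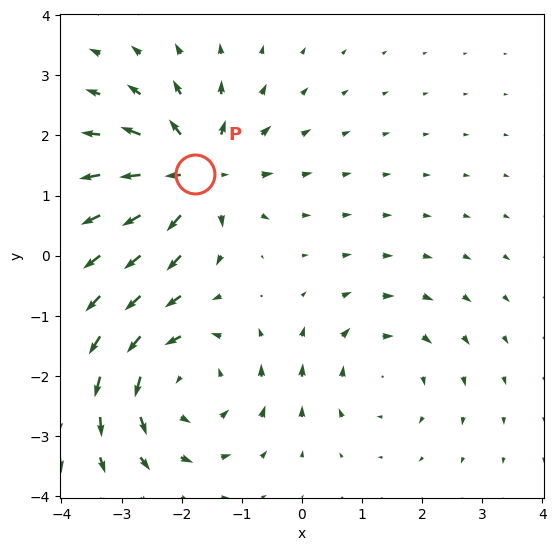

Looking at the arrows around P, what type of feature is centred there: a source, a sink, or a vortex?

At P (-1.8, 1.4) the arrows spread outward. Divergence about +5, curl ≈0 — positive divergence with near-zero curl is a source.

source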